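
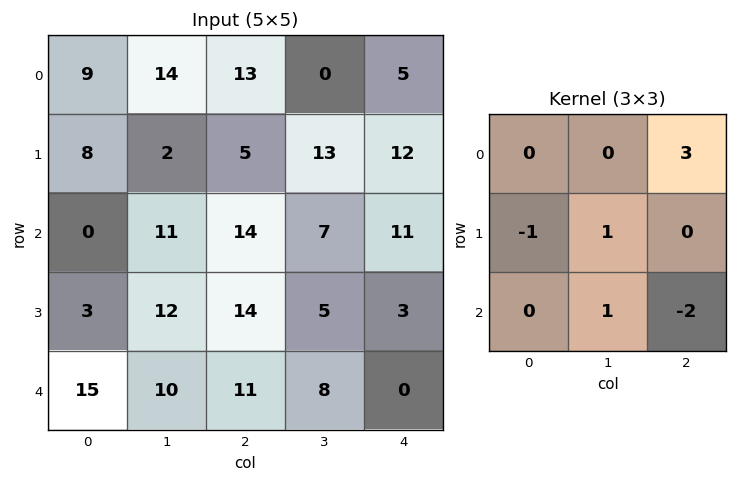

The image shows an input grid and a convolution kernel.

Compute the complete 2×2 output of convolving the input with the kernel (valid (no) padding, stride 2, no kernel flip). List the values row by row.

Output[0,0]: The receptive field on the input at this output position is [9 14 13 / 8 2 5 / 0 11 14]. Elementwise product with the kernel and sum: 13·3 + 8·-1 + 2·1 + 11·1 + 14·-2.

16 8
39 32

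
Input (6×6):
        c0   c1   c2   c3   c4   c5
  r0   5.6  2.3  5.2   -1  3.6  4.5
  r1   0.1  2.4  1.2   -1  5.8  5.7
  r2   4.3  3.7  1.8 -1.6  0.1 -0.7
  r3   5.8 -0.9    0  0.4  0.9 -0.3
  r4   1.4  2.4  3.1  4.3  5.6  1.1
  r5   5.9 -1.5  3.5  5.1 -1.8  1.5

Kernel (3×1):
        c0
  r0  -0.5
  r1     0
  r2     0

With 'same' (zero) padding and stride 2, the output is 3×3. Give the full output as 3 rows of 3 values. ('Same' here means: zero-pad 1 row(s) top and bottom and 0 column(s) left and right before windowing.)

Output[0,0]: The receptive field on the zero-padded input at this output position is [0 / 5.6 / 0.1]. Elementwise product with the kernel and sum: 0·-0.5.
Output[0,1]: The receptive field on the zero-padded input at this output position is [0 / 5.2 / 1.2]. Elementwise product with the kernel and sum: 0·-0.5.

0 0 0
-0.05 -0.6 -2.9
-2.9 0 -0.45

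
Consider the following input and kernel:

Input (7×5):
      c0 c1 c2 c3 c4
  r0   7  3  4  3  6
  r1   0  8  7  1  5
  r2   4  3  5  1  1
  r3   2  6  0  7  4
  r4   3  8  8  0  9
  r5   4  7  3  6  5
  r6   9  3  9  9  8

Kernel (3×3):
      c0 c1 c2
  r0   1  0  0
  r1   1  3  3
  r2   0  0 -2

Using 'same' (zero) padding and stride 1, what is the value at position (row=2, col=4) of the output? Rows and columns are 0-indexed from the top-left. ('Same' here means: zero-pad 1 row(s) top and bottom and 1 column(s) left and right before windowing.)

5

The receptive field on the zero-padded input at this output position is [1 5 0 / 1 1 0 / 7 4 0]. Elementwise product with the kernel and sum: 1·1 + 1·1 + 1·3 + 0·3 + 0·-2.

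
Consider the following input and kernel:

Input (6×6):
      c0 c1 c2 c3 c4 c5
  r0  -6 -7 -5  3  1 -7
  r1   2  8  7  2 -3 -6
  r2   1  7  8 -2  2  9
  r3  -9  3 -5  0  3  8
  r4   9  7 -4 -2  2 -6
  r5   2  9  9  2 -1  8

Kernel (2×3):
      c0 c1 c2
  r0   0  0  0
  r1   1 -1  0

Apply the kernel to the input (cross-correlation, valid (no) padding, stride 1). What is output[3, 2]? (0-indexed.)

The receptive field on the input at this output position is [-5 0 3 / -4 -2 2]. Elementwise product with the kernel and sum: -4·1 + -2·-1.

-2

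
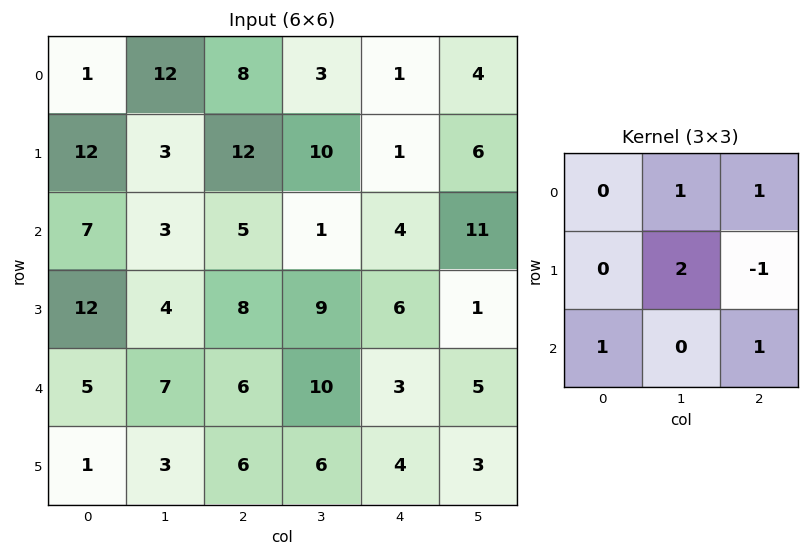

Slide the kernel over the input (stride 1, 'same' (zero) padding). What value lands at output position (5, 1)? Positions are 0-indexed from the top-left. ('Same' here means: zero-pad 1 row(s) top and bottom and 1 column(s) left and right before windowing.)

The receptive field on the zero-padded input at this output position is [5 7 6 / 1 3 6 / 0 0 0]. Elementwise product with the kernel and sum: 7·1 + 6·1 + 3·2 + 6·-1 + 0·1 + 0·1.

13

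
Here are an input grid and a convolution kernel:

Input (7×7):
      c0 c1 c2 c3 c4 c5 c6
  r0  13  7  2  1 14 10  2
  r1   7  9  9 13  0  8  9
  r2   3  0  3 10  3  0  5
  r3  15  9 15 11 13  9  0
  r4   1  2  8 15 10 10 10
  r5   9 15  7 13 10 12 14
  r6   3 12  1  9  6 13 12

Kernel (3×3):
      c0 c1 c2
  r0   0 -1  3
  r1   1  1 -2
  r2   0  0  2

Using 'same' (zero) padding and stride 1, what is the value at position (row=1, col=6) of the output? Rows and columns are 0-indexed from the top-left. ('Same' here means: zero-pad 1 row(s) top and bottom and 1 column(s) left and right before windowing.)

15

The receptive field on the zero-padded input at this output position is [10 2 0 / 8 9 0 / 0 5 0]. Elementwise product with the kernel and sum: 2·-1 + 0·3 + 8·1 + 9·1 + 0·-2 + 0·2.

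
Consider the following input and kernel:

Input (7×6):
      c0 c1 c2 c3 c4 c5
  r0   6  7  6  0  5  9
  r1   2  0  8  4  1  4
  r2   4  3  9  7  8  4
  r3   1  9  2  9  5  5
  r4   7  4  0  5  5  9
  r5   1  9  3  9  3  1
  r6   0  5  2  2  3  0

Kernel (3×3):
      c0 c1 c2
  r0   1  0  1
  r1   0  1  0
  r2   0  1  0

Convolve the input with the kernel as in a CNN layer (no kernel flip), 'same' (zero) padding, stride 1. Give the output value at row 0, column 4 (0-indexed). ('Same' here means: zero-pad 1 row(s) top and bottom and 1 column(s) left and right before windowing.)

The receptive field on the zero-padded input at this output position is [0 0 0 / 0 5 9 / 4 1 4]. Elementwise product with the kernel and sum: 0·1 + 0·1 + 5·1 + 1·1.

6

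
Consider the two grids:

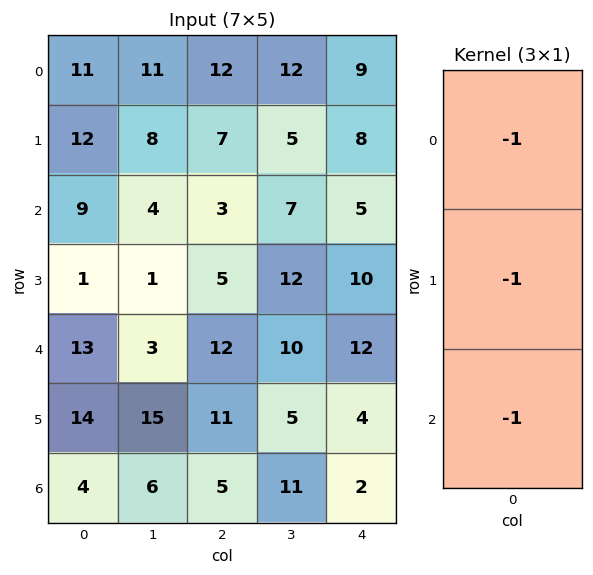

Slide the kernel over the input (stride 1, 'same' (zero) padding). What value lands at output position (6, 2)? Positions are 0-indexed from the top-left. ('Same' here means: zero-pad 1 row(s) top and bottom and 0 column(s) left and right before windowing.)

The receptive field on the zero-padded input at this output position is [11 / 5 / 0]. Elementwise product with the kernel and sum: 11·-1 + 5·-1 + 0·-1.

-16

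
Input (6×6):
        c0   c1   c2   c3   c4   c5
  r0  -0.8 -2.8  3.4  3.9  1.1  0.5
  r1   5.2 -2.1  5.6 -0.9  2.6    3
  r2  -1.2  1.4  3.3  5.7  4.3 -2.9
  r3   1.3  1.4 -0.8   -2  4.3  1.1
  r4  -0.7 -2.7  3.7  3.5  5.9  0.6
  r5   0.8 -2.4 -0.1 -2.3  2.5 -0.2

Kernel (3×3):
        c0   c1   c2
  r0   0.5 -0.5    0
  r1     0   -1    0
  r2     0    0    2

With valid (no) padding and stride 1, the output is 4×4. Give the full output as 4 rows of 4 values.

9.7 2.7 9.25 -7
0.65 -11.15 6.15 -3.85
4.7 6.85 12.6 -2.4
2.45 -7.2 2.1 -9.45

Output[0,0]: The receptive field on the input at this output position is [-0.8 -2.8 3.4 / 5.2 -2.1 5.6 / -1.2 1.4 3.3]. Elementwise product with the kernel and sum: -0.8·0.5 + -2.8·-0.5 + -2.1·-1 + 3.3·2.
Output[0,1]: The receptive field on the input at this output position is [-2.8 3.4 3.9 / -2.1 5.6 -0.9 / 1.4 3.3 5.7]. Elementwise product with the kernel and sum: -2.8·0.5 + 3.4·-0.5 + 5.6·-1 + 5.7·2.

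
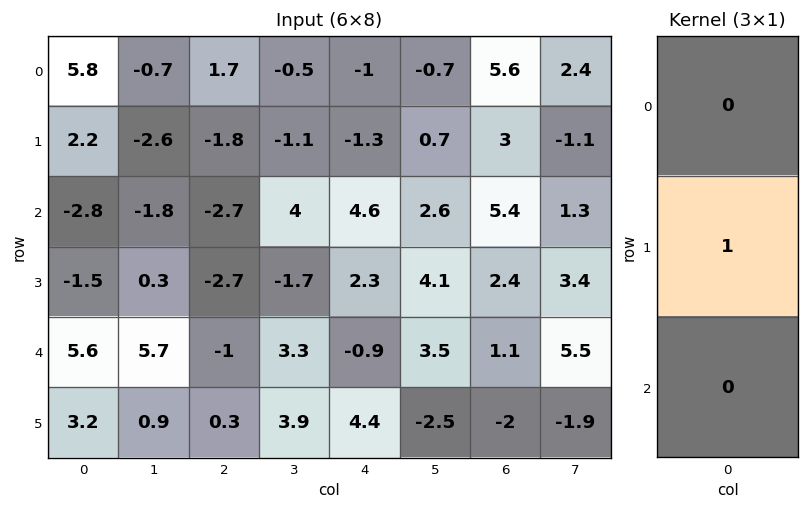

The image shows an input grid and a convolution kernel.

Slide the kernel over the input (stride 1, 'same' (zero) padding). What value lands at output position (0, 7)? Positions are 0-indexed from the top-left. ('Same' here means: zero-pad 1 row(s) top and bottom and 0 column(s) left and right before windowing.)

2.4

The receptive field on the zero-padded input at this output position is [0 / 2.4 / -1.1]. Elementwise product with the kernel and sum: 2.4·1.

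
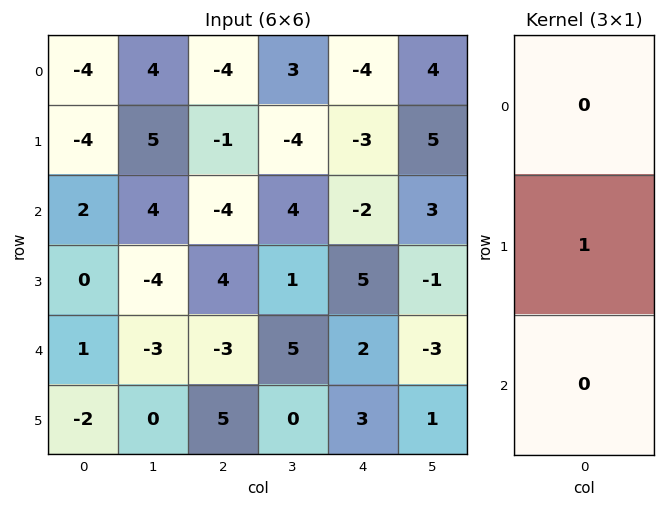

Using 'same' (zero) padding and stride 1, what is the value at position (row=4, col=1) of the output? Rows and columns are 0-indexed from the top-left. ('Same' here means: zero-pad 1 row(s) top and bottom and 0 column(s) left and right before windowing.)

The receptive field on the zero-padded input at this output position is [-4 / -3 / 0]. Elementwise product with the kernel and sum: -3·1.

-3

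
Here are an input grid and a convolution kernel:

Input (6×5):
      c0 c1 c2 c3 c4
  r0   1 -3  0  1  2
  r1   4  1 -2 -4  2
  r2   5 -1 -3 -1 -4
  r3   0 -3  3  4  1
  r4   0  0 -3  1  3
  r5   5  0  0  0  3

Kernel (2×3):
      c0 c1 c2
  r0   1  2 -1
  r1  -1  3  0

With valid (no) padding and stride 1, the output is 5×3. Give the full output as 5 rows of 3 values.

-6 -11 -10
0 -7 -12
-3 6 8
-9 -10 16
-2 -7 -4

Output[0,0]: The receptive field on the input at this output position is [1 -3 0 / 4 1 -2]. Elementwise product with the kernel and sum: 1·1 + -3·2 + 0·-1 + 4·-1 + 1·3.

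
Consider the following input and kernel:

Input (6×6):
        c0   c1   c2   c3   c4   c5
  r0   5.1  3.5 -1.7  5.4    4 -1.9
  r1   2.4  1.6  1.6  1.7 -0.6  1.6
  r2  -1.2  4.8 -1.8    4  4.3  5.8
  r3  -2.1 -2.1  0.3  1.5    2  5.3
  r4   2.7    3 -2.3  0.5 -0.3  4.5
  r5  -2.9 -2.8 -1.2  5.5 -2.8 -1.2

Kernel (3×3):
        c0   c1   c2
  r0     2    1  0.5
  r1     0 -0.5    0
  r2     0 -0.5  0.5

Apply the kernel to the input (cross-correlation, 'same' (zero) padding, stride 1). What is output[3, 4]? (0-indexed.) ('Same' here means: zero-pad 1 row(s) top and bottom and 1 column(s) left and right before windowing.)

The receptive field on the zero-padded input at this output position is [4 4.3 5.8 / 1.5 2 5.3 / 0.5 -0.3 4.5]. Elementwise product with the kernel and sum: 4·2 + 4.3·1 + 5.8·0.5 + 2·-0.5 + -0.3·-0.5 + 4.5·0.5.

16.6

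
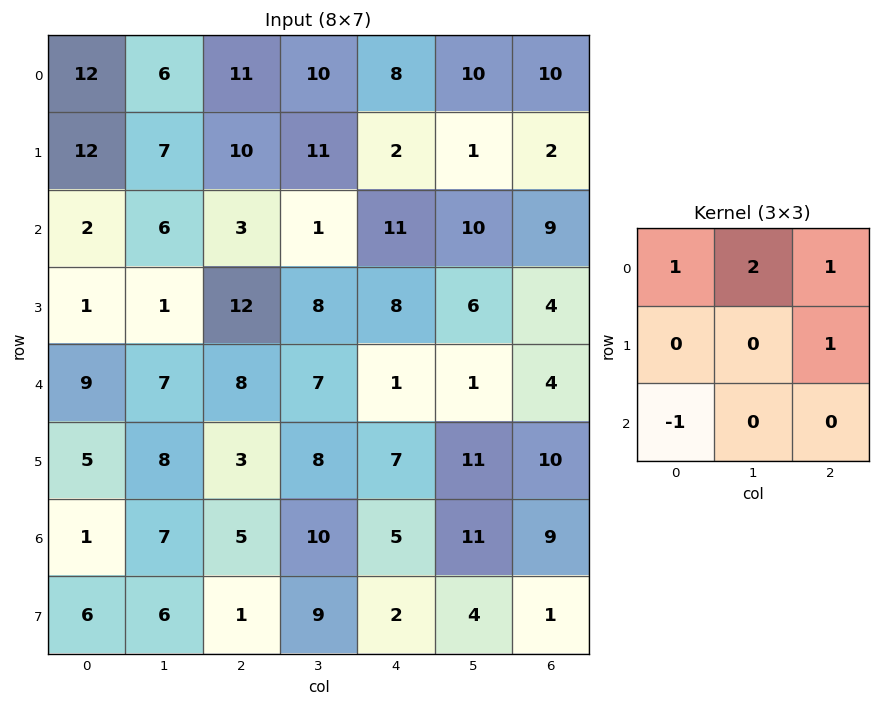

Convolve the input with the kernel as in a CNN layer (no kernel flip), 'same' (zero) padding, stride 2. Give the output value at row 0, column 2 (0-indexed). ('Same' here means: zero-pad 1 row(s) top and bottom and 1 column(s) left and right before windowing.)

-1

The receptive field on the zero-padded input at this output position is [0 0 0 / 10 8 10 / 11 2 1]. Elementwise product with the kernel and sum: 0·1 + 0·2 + 0·1 + 10·1 + 11·-1.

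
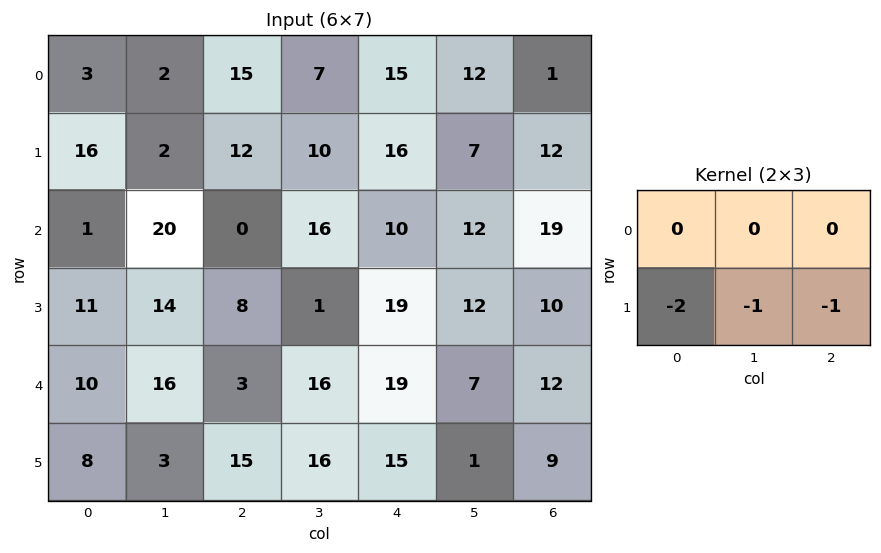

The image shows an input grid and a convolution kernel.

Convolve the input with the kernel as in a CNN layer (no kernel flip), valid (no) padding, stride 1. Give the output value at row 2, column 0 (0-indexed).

The receptive field on the input at this output position is [1 20 0 / 11 14 8]. Elementwise product with the kernel and sum: 11·-2 + 14·-1 + 8·-1.

-44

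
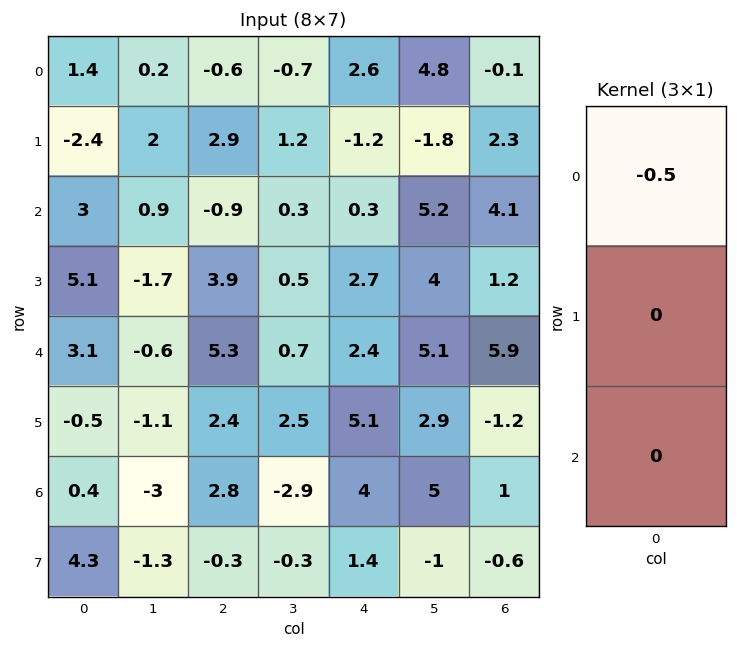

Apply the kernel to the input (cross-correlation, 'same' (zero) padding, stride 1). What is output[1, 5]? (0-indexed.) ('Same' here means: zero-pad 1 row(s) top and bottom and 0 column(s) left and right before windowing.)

-2.4

The receptive field on the zero-padded input at this output position is [4.8 / -1.8 / 5.2]. Elementwise product with the kernel and sum: 4.8·-0.5.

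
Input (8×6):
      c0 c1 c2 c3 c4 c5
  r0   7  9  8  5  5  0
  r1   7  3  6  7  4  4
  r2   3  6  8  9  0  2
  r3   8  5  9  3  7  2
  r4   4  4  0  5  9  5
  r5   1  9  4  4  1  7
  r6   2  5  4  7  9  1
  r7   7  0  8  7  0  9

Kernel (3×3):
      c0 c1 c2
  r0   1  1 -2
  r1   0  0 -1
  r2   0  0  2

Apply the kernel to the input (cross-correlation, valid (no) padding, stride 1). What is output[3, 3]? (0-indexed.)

The receptive field on the input at this output position is [3 7 2 / 5 9 5 / 4 1 7]. Elementwise product with the kernel and sum: 3·1 + 7·1 + 2·-2 + 5·-1 + 7·2.

15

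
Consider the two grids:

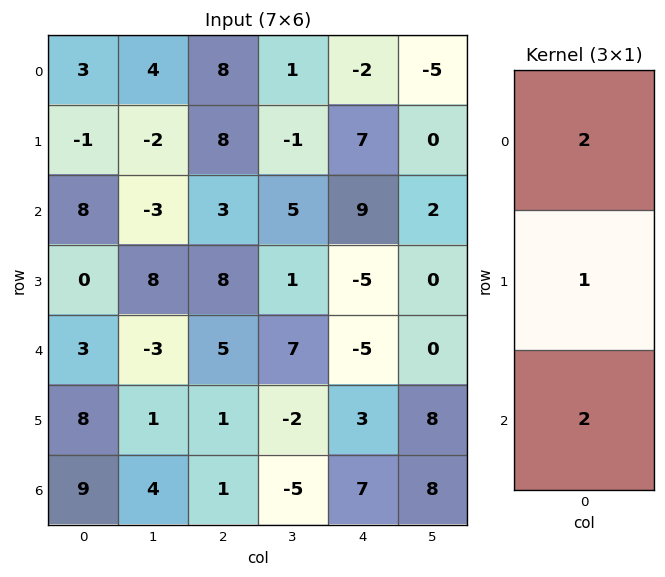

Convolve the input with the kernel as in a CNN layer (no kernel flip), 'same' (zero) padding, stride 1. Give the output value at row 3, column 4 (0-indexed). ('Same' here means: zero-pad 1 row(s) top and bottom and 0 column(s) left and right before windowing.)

3

The receptive field on the zero-padded input at this output position is [9 / -5 / -5]. Elementwise product with the kernel and sum: 9·2 + -5·1 + -5·2.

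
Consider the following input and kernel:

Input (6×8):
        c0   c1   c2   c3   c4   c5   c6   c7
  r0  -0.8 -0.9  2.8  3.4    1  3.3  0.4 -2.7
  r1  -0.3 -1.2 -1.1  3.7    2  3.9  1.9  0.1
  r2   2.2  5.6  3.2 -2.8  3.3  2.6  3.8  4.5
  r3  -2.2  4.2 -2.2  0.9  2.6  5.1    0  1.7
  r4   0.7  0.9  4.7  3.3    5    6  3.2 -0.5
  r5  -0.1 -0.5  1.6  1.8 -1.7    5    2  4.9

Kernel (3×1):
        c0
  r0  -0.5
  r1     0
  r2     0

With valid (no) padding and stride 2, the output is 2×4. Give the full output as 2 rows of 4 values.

0.4 -1.4 -0.5 -0.2
-1.1 -1.6 -1.65 -1.9

Output[0,0]: The receptive field on the input at this output position is [-0.8 / -0.3 / 2.2]. Elementwise product with the kernel and sum: -0.8·-0.5.
Output[0,1]: The receptive field on the input at this output position is [2.8 / -1.1 / 3.2]. Elementwise product with the kernel and sum: 2.8·-0.5.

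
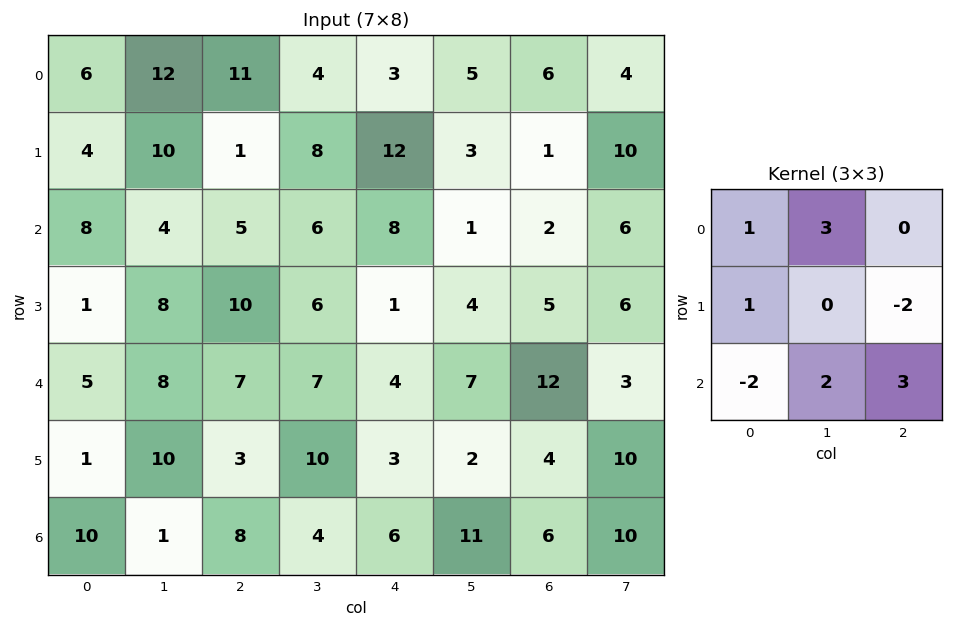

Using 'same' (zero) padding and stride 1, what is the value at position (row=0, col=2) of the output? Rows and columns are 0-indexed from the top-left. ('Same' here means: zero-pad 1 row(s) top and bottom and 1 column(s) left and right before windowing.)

10

The receptive field on the zero-padded input at this output position is [0 0 0 / 12 11 4 / 10 1 8]. Elementwise product with the kernel and sum: 0·1 + 0·3 + 12·1 + 4·-2 + 10·-2 + 1·2 + 8·3.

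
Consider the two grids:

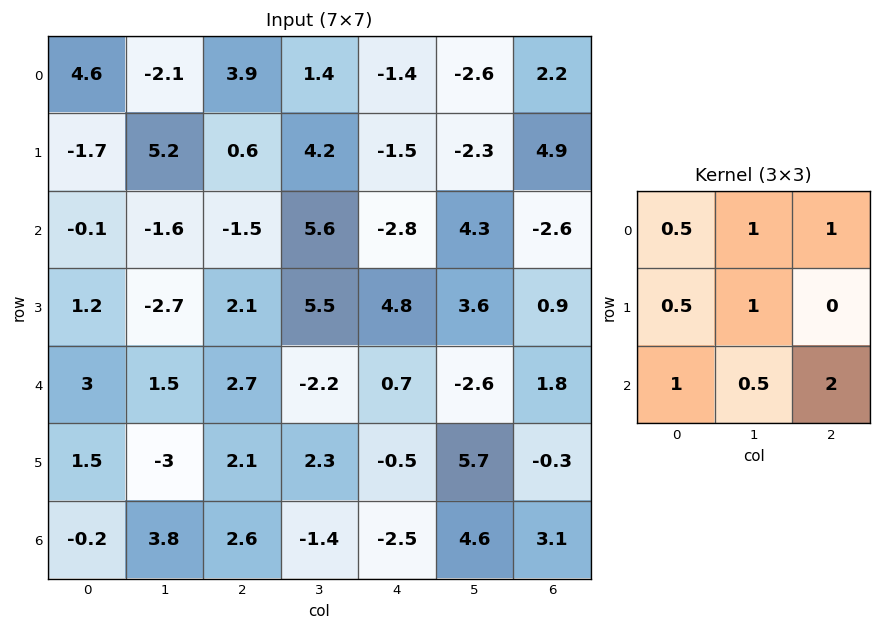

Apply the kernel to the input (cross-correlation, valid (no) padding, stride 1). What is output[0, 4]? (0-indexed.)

The receptive field on the input at this output position is [-1.4 -2.6 2.2 / -1.5 -2.3 4.9 / -2.8 4.3 -2.6]. Elementwise product with the kernel and sum: -1.4·0.5 + -2.6·1 + 2.2·1 + -1.5·0.5 + -2.3·1 + -2.8·1 + 4.3·0.5 + -2.6·2.

-10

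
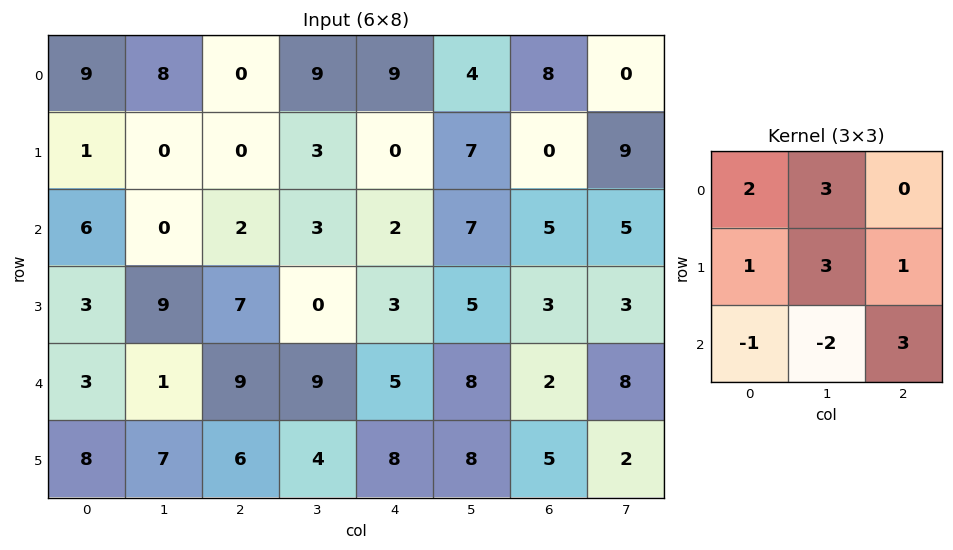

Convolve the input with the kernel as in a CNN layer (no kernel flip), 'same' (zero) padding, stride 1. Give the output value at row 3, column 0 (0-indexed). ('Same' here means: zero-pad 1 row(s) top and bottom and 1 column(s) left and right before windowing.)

The receptive field on the zero-padded input at this output position is [0 6 0 / 0 3 9 / 0 3 1]. Elementwise product with the kernel and sum: 0·2 + 6·3 + 0·1 + 3·3 + 9·1 + 0·-1 + 3·-2 + 1·3.

33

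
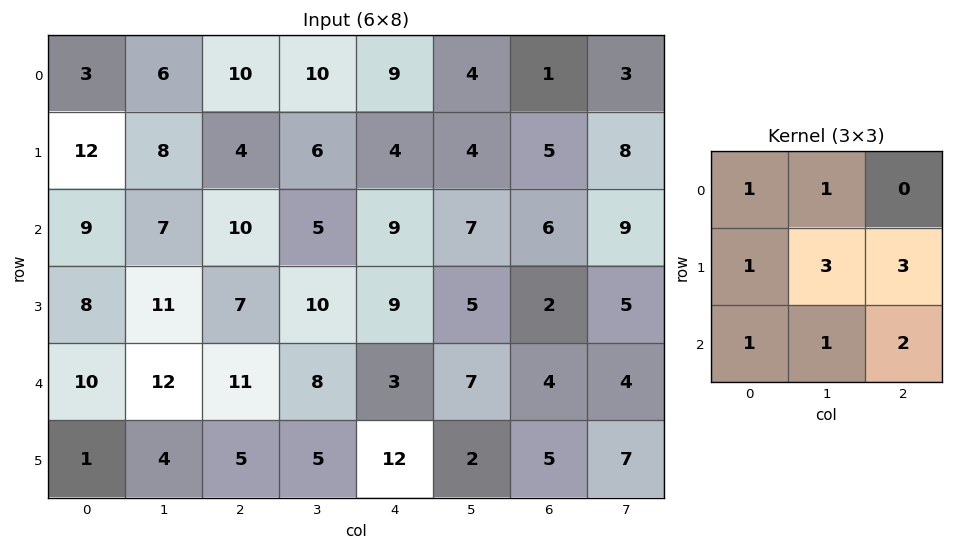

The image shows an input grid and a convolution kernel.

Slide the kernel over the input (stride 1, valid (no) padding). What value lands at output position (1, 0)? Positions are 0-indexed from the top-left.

113

The receptive field on the input at this output position is [12 8 4 / 9 7 10 / 8 11 7]. Elementwise product with the kernel and sum: 12·1 + 8·1 + 9·1 + 7·3 + 10·3 + 8·1 + 11·1 + 7·2.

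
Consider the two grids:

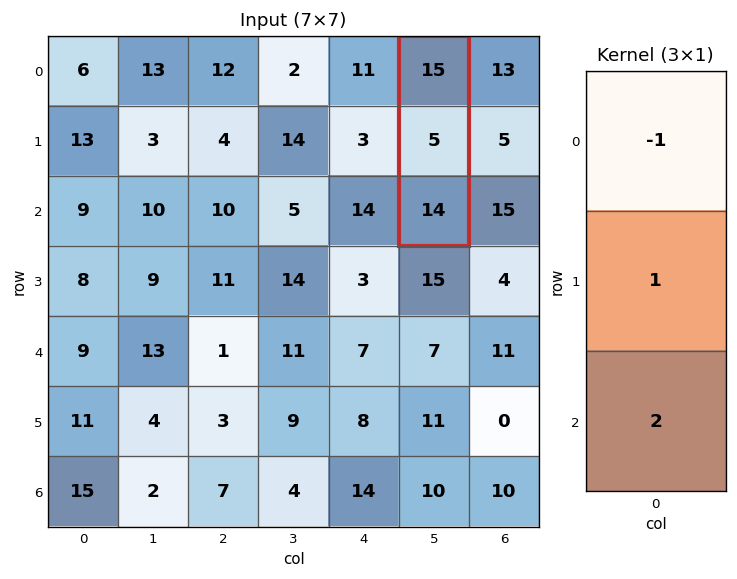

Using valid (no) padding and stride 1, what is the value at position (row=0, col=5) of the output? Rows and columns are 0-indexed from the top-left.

The receptive field on the input at this output position is [15 / 5 / 14]. Elementwise product with the kernel and sum: 15·-1 + 5·1 + 14·2.

18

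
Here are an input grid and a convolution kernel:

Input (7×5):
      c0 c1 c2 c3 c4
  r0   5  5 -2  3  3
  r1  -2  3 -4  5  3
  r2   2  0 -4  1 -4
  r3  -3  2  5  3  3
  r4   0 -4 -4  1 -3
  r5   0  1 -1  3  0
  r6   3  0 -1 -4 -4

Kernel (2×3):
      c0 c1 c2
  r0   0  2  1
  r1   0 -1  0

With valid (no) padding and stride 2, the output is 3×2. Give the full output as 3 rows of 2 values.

5 4
-6 -5
-13 -4

Output[0,0]: The receptive field on the input at this output position is [5 5 -2 / -2 3 -4]. Elementwise product with the kernel and sum: 5·2 + -2·1 + 3·-1.
Output[0,1]: The receptive field on the input at this output position is [-2 3 3 / -4 5 3]. Elementwise product with the kernel and sum: 3·2 + 3·1 + 5·-1.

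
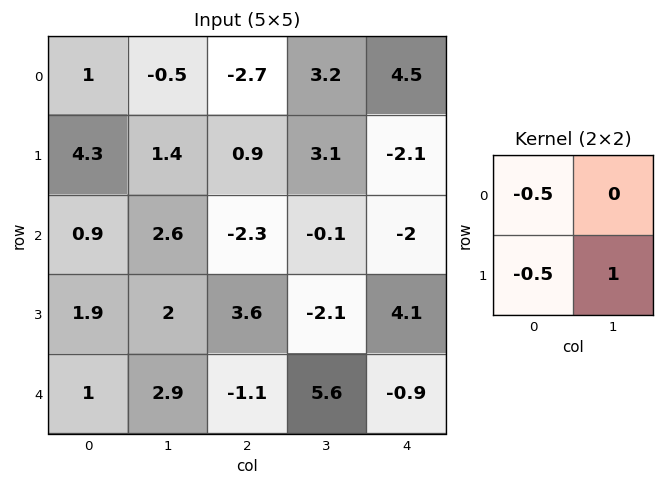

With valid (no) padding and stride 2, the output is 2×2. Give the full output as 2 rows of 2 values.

Output[0,0]: The receptive field on the input at this output position is [1 -0.5 / 4.3 1.4]. Elementwise product with the kernel and sum: 1·-0.5 + 4.3·-0.5 + 1.4·1.

-1.25 4
0.6 -2.75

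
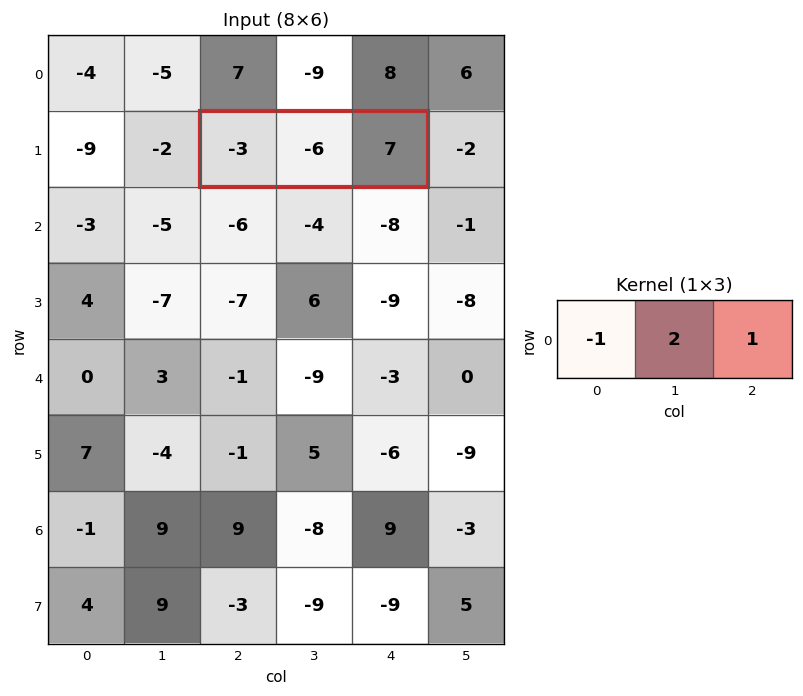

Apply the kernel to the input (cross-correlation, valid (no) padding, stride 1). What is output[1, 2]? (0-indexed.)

The receptive field on the input at this output position is [-3 -6 7]. Elementwise product with the kernel and sum: -3·-1 + -6·2 + 7·1.

-2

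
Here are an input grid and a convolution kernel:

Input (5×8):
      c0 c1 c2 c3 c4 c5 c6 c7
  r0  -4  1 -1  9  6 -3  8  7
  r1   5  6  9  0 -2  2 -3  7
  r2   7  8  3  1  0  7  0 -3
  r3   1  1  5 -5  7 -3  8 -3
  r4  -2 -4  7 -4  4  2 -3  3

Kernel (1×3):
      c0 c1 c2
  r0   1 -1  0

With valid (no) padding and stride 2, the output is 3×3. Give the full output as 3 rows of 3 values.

-5 -10 9
-1 2 -7
2 11 2

Output[0,0]: The receptive field on the input at this output position is [-4 1 -1]. Elementwise product with the kernel and sum: -4·1 + 1·-1.
Output[0,1]: The receptive field on the input at this output position is [-1 9 6]. Elementwise product with the kernel and sum: -1·1 + 9·-1.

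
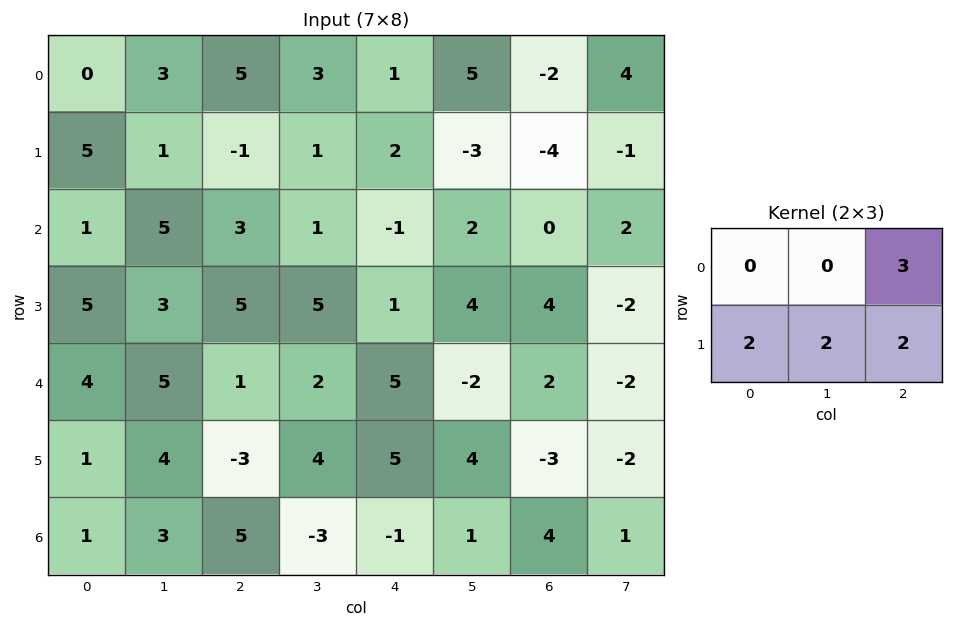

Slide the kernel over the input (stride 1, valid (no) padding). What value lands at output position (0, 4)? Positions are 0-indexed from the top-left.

The receptive field on the input at this output position is [1 5 -2 / 2 -3 -4]. Elementwise product with the kernel and sum: -2·3 + 2·2 + -3·2 + -4·2.

-16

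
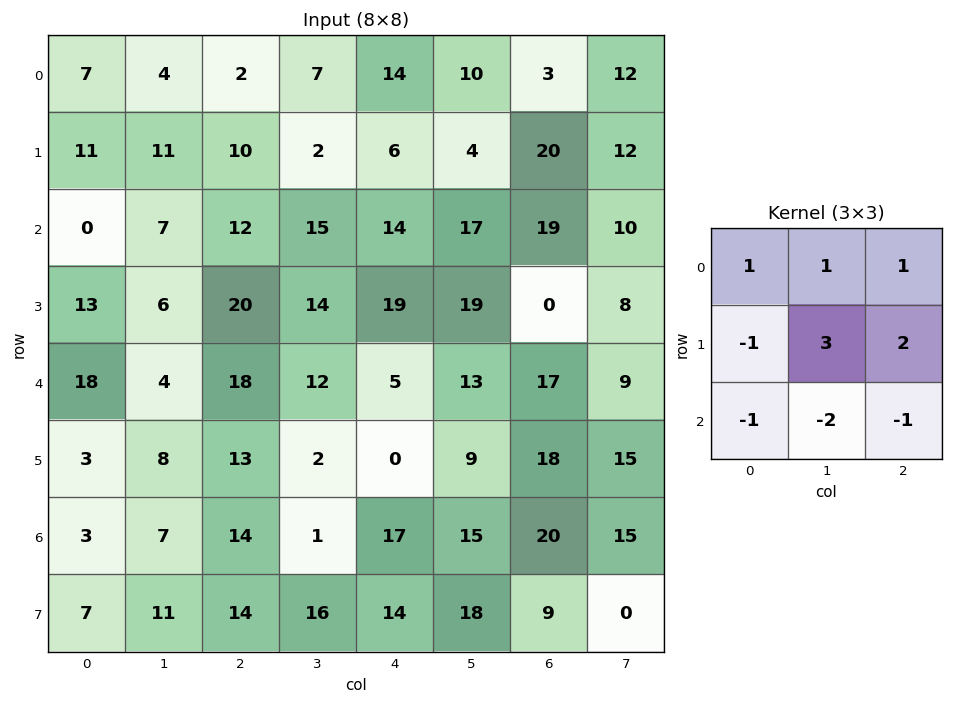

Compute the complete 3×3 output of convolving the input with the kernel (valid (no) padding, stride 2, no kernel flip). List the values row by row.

29 -25 6
20 54 40
56 -5 31

Output[0,0]: The receptive field on the input at this output position is [7 4 2 / 11 11 10 / 0 7 12]. Elementwise product with the kernel and sum: 7·1 + 4·1 + 2·1 + 11·-1 + 11·3 + 10·2 + 0·-1 + 7·-2 + 12·-1.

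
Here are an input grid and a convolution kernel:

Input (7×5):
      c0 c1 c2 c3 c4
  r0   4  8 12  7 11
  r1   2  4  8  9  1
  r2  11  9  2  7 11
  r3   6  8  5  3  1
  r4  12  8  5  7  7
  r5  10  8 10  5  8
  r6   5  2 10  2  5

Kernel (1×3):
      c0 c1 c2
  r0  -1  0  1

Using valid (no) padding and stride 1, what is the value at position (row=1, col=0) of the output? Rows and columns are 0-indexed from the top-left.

6

The receptive field on the input at this output position is [2 4 8]. Elementwise product with the kernel and sum: 2·-1 + 8·1.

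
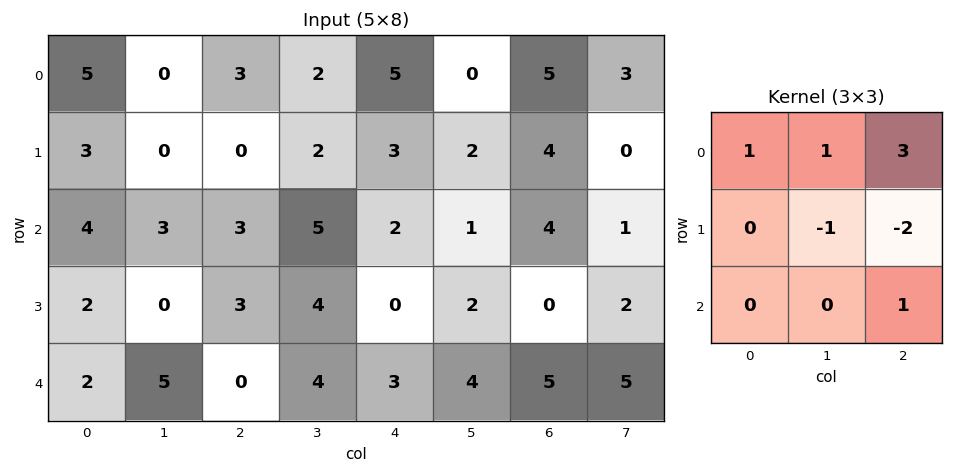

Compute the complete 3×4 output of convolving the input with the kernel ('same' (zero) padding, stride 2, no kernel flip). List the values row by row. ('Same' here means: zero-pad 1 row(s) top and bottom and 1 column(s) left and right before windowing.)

-5 -5 -3 -11
-7 -3 9 2
-10 7 -1 -7

Output[0,0]: The receptive field on the zero-padded input at this output position is [0 0 0 / 0 5 0 / 0 3 0]. Elementwise product with the kernel and sum: 0·1 + 0·1 + 0·3 + 5·-1 + 0·-2 + 0·1.
Output[0,1]: The receptive field on the zero-padded input at this output position is [0 0 0 / 0 3 2 / 0 0 2]. Elementwise product with the kernel and sum: 0·1 + 0·1 + 0·3 + 3·-1 + 2·-2 + 2·1.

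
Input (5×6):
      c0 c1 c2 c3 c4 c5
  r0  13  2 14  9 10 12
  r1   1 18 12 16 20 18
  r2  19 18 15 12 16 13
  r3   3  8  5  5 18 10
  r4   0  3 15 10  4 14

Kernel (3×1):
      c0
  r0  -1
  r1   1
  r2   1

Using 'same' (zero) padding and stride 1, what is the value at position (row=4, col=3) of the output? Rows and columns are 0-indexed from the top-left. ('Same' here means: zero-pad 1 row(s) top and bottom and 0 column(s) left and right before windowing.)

5

The receptive field on the zero-padded input at this output position is [5 / 10 / 0]. Elementwise product with the kernel and sum: 5·-1 + 10·1 + 0·1.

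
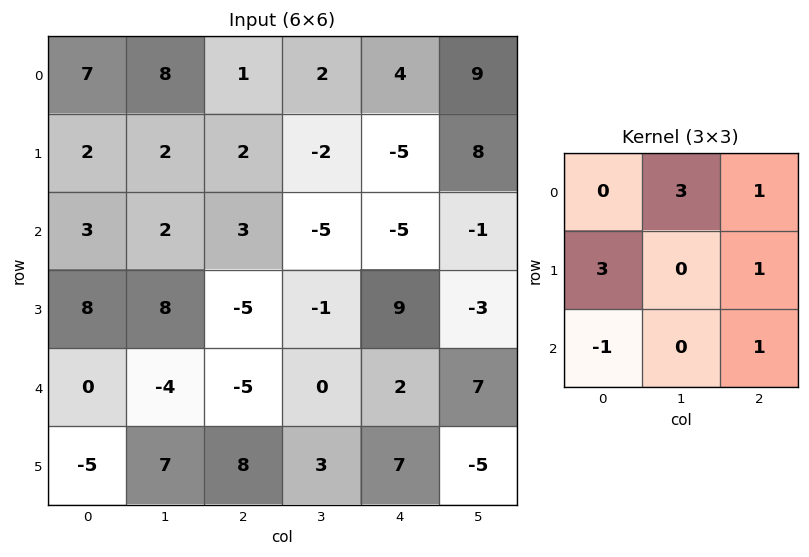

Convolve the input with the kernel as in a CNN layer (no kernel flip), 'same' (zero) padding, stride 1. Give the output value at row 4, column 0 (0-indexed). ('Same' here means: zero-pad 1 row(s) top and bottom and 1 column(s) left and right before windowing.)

35

The receptive field on the zero-padded input at this output position is [0 8 8 / 0 0 -4 / 0 -5 7]. Elementwise product with the kernel and sum: 8·3 + 8·1 + 0·3 + -4·1 + 0·-1 + 7·1.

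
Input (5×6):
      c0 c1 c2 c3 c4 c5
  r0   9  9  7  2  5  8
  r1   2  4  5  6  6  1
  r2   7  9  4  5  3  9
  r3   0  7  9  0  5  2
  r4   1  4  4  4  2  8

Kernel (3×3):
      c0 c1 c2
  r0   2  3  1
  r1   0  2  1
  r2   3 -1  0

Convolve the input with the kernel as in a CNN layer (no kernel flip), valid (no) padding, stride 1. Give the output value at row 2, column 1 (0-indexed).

61

The receptive field on the input at this output position is [9 4 5 / 7 9 0 / 4 4 4]. Elementwise product with the kernel and sum: 9·2 + 4·3 + 5·1 + 9·2 + 0·1 + 4·3 + 4·-1.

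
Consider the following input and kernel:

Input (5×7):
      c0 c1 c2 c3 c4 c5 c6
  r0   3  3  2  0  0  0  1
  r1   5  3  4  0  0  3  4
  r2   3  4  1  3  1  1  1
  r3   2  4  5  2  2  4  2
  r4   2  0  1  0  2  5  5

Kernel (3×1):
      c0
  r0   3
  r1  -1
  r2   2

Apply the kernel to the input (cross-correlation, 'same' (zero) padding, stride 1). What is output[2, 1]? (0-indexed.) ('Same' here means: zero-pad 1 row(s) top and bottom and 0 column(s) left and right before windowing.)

13

The receptive field on the zero-padded input at this output position is [3 / 4 / 4]. Elementwise product with the kernel and sum: 3·3 + 4·-1 + 4·2.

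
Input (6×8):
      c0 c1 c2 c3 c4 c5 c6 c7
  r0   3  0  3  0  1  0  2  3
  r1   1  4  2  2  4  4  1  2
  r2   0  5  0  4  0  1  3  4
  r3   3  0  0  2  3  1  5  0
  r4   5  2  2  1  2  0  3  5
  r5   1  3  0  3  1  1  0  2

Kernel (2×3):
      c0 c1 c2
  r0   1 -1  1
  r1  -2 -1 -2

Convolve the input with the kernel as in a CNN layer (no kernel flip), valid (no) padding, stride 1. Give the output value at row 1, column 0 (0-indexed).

The receptive field on the input at this output position is [1 4 2 / 0 5 0]. Elementwise product with the kernel and sum: 1·1 + 4·-1 + 2·1 + 0·-2 + 5·-1 + 0·-2.

-6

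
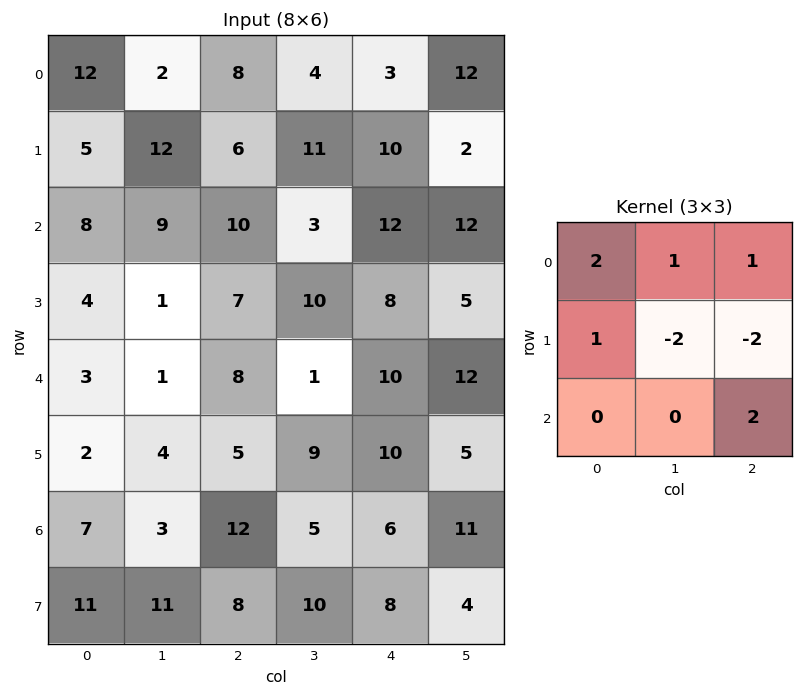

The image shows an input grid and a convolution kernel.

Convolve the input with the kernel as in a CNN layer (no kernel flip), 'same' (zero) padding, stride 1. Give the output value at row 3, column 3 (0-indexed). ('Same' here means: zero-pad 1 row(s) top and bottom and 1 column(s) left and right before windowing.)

The receptive field on the zero-padded input at this output position is [10 3 12 / 7 10 8 / 8 1 10]. Elementwise product with the kernel and sum: 10·2 + 3·1 + 12·1 + 7·1 + 10·-2 + 8·-2 + 10·2.

26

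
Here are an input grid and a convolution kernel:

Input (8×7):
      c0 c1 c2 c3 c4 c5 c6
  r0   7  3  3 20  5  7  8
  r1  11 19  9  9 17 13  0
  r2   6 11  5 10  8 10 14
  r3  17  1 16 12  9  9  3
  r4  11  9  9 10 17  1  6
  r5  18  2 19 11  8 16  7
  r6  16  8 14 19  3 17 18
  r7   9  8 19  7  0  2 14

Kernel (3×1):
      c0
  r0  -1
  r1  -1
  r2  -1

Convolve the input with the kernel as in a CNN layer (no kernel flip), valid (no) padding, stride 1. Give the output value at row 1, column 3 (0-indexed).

-31

The receptive field on the input at this output position is [9 / 10 / 12]. Elementwise product with the kernel and sum: 9·-1 + 10·-1 + 12·-1.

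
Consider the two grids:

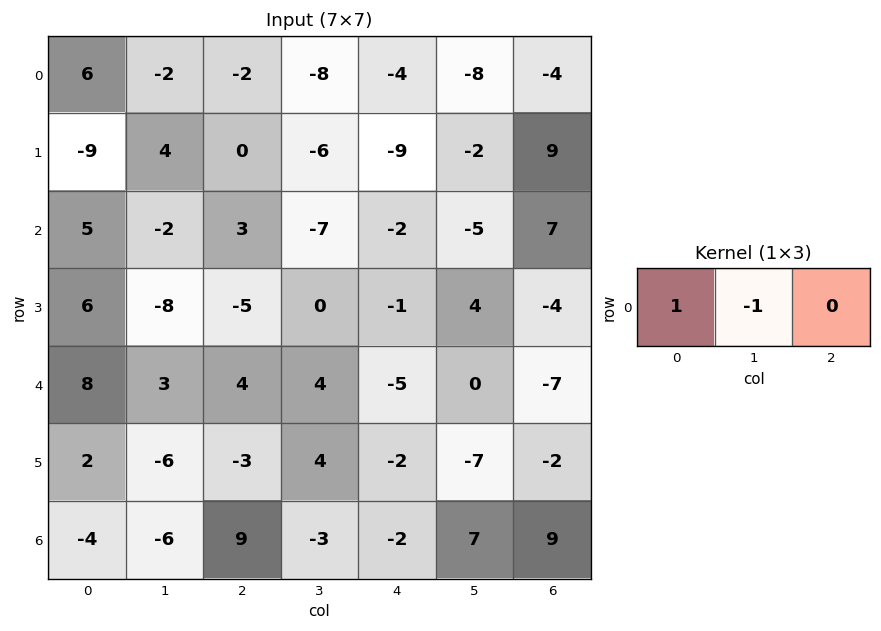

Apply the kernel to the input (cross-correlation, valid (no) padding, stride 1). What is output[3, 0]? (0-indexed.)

The receptive field on the input at this output position is [6 -8 -5]. Elementwise product with the kernel and sum: 6·1 + -8·-1.

14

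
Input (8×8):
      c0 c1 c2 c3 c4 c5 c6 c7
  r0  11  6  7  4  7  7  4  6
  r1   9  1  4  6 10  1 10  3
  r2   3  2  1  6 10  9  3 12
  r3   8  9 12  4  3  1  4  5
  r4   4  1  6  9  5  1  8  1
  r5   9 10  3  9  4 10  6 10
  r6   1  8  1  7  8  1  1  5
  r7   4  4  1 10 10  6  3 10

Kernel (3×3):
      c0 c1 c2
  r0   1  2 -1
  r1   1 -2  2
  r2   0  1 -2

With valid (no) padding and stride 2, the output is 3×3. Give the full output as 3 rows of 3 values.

Output[0,0]: The receptive field on the input at this output position is [11 6 7 / 9 1 4 / 3 2 1]. Elementwise product with the kernel and sum: 11·1 + 6·2 + 7·-1 + 9·1 + 1·-2 + 4·2 + 2·1 + 1·-2.
Output[0,1]: The receptive field on the input at this output position is [7 4 7 / 4 6 10 / 1 6 10]. Elementwise product with the kernel and sum: 7·1 + 4·2 + 7·-1 + 4·1 + 6·-2 + 10·2 + 6·1 + 10·-2.

31 6 48
9 12 19
1 3 -6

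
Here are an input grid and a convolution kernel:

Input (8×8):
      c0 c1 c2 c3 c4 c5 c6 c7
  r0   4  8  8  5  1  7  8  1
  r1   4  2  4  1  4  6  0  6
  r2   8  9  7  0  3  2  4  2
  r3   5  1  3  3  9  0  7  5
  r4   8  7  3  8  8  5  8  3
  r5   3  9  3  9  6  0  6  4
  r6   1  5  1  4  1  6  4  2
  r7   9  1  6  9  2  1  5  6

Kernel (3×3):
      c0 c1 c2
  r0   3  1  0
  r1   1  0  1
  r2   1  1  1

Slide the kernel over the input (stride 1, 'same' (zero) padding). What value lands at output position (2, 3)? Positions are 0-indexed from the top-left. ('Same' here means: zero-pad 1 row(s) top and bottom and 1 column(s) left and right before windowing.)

38

The receptive field on the zero-padded input at this output position is [4 1 4 / 7 0 3 / 3 3 9]. Elementwise product with the kernel and sum: 4·3 + 1·1 + 7·1 + 3·1 + 3·1 + 3·1 + 9·1.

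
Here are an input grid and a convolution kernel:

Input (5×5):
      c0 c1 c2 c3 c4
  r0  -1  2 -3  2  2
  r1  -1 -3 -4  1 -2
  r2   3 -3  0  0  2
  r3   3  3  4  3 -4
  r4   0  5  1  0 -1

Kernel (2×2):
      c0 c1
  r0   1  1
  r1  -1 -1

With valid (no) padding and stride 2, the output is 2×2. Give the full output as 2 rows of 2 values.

5 2
-6 -7

Output[0,0]: The receptive field on the input at this output position is [-1 2 / -1 -3]. Elementwise product with the kernel and sum: -1·1 + 2·1 + -1·-1 + -3·-1.
Output[0,1]: The receptive field on the input at this output position is [-3 2 / -4 1]. Elementwise product with the kernel and sum: -3·1 + 2·1 + -4·-1 + 1·-1.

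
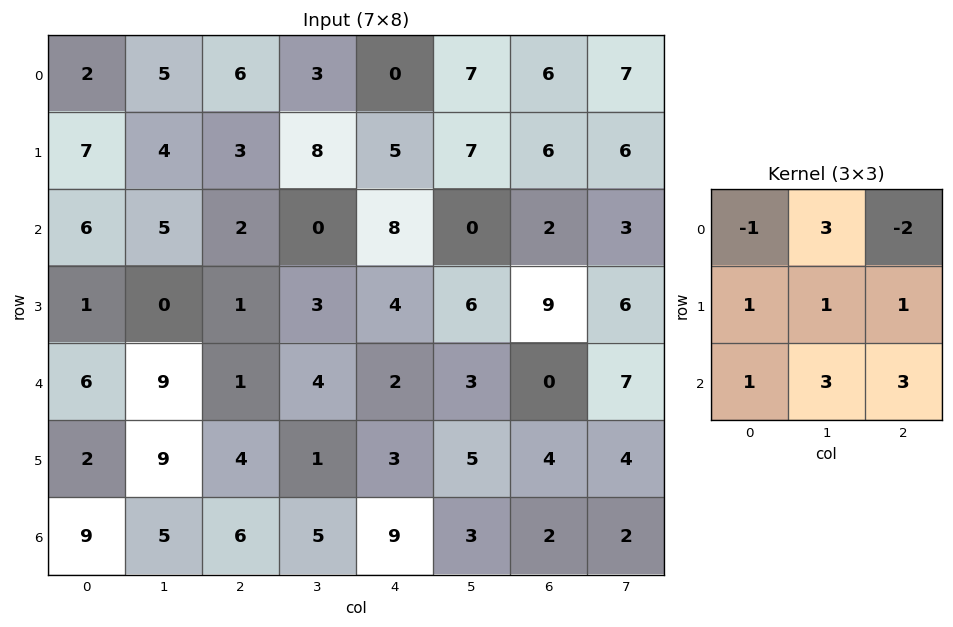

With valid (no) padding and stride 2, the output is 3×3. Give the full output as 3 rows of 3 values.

Output[0,0]: The receptive field on the input at this output position is [2 5 6 / 7 4 3 / 6 5 2]. Elementwise product with the kernel and sum: 2·-1 + 5·3 + 6·-2 + 7·1 + 4·1 + 3·1 + 6·1 + 5·3 + 2·3.
Output[0,1]: The receptive field on the input at this output position is [6 3 0 / 3 8 5 / 2 0 8]. Elementwise product with the kernel and sum: 6·-1 + 3·3 + 0·-2 + 3·1 + 8·1 + 5·1 + 2·1 + 0·3 + 8·3.

42 45 41
43 9 18
76 63 43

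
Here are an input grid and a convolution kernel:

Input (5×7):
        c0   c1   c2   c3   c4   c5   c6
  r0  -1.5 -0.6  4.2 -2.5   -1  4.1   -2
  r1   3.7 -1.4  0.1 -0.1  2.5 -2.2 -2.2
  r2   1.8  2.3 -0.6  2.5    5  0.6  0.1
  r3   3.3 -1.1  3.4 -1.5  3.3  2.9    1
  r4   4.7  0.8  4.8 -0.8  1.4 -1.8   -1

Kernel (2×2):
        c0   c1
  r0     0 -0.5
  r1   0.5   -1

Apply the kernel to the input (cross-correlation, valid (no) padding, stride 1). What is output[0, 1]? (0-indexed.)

The receptive field on the input at this output position is [-0.6 4.2 / -1.4 0.1]. Elementwise product with the kernel and sum: 4.2·-0.5 + -1.4·0.5 + 0.1·-1.

-2.9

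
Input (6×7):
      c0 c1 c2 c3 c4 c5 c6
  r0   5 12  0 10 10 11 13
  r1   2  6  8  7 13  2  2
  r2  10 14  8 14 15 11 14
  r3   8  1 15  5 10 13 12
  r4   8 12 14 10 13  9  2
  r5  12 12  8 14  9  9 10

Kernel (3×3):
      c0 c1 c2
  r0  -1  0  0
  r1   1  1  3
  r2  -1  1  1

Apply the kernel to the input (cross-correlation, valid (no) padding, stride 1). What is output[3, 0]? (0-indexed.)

62

The receptive field on the input at this output position is [8 1 15 / 8 12 14 / 12 12 8]. Elementwise product with the kernel and sum: 8·-1 + 8·1 + 12·1 + 14·3 + 12·-1 + 12·1 + 8·1.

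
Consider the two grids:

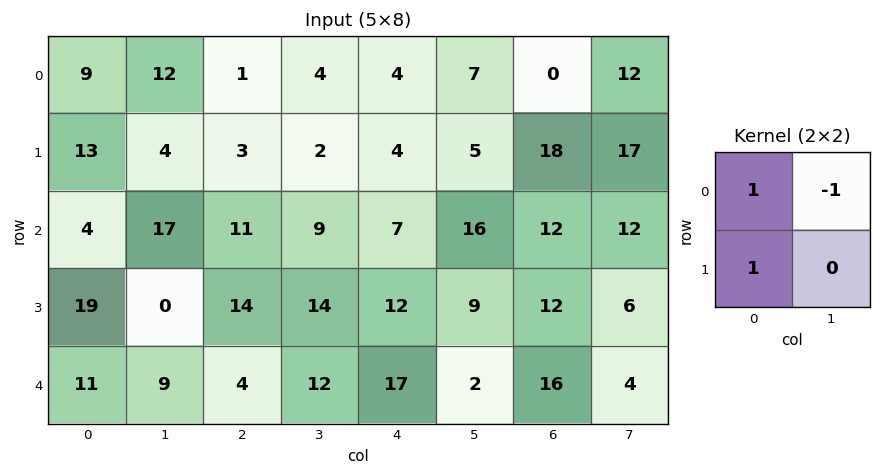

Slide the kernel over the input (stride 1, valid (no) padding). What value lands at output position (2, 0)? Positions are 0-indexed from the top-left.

6

The receptive field on the input at this output position is [4 17 / 19 0]. Elementwise product with the kernel and sum: 4·1 + 17·-1 + 19·1.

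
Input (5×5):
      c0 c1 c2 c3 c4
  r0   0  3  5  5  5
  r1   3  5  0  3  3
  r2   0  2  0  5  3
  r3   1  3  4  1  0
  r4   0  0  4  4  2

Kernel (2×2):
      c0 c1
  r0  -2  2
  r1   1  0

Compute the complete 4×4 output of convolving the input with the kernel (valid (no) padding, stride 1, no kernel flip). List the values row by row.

Output[0,0]: The receptive field on the input at this output position is [0 3 / 3 5]. Elementwise product with the kernel and sum: 0·-2 + 3·2 + 3·1.
Output[0,1]: The receptive field on the input at this output position is [3 5 / 5 0]. Elementwise product with the kernel and sum: 3·-2 + 5·2 + 5·1.

9 9 0 3
4 -8 6 5
5 -1 14 -3
4 2 -2 2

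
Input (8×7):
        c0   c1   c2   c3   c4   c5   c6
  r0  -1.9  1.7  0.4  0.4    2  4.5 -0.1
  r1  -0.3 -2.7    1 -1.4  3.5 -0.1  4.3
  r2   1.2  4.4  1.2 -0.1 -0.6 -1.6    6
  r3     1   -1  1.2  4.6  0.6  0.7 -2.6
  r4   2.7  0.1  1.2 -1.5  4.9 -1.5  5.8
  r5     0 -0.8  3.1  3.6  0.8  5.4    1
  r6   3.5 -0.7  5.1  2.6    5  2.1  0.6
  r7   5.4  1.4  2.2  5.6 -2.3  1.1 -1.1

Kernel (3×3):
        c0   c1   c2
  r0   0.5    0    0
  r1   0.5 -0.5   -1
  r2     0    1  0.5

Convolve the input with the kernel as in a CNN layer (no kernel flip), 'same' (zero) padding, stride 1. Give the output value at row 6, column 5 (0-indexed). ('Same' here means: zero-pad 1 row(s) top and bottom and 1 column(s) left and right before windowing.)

1.8

The receptive field on the zero-padded input at this output position is [0.8 5.4 1 / 5 2.1 0.6 / -2.3 1.1 -1.1]. Elementwise product with the kernel and sum: 0.8·0.5 + 5·0.5 + 2.1·-0.5 + 0.6·-1 + 1.1·1 + -1.1·0.5.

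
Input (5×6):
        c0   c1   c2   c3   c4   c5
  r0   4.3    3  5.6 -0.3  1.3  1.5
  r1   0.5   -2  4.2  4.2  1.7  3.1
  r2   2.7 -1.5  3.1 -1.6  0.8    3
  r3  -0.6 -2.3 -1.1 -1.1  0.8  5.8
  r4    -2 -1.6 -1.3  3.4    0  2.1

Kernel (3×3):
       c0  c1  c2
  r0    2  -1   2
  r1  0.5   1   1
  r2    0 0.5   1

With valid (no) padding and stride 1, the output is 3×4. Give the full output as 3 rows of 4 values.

Output[0,0]: The receptive field on the input at this output position is [4.3 3 5.6 / 0.5 -2 4.2 / 2.7 -1.5 3.1]. Elementwise product with the kernel and sum: 4.3·2 + 3·-1 + 5.6·2 + 0.5·0.5 + -2·1 + 4.2·1 + -1.5·0.5 + 3.1·1.
Output[0,1]: The receptive field on the input at this output position is [3 5.6 -0.3 / -2 4.2 4.2 / -1.5 3.1 -1.6]. Elementwise product with the kernel and sum: 3·2 + 5.6·-1 + -0.3·2 + -2·0.5 + 4.2·1 + 4.2·1 + 3.1·0.5 + -1.6·1.

21.6 7.15 22.1 11.4
12.1 -0.7 8.6 22.1
7.3 -9.9 10.25 10.15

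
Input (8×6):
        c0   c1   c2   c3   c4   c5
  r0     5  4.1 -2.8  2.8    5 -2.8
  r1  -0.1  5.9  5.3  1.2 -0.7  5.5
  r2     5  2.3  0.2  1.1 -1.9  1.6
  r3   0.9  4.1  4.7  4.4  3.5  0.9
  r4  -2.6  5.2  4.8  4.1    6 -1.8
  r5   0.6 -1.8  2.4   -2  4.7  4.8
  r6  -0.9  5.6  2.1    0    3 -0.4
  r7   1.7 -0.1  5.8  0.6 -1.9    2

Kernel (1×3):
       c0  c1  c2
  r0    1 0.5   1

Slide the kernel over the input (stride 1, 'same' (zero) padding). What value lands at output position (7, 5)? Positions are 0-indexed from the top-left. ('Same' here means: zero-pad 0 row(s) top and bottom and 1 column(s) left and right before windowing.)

The receptive field on the zero-padded input at this output position is [-1.9 2 0]. Elementwise product with the kernel and sum: -1.9·1 + 2·0.5 + 0·1.

-0.9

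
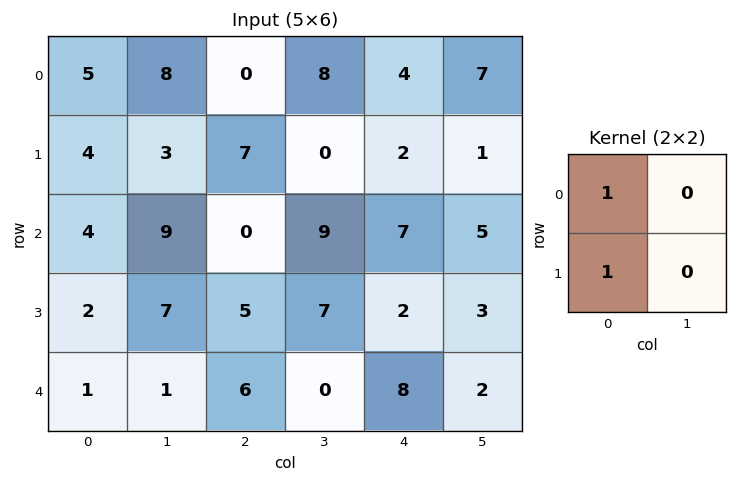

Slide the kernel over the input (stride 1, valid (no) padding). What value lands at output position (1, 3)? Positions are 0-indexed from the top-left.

The receptive field on the input at this output position is [0 2 / 9 7]. Elementwise product with the kernel and sum: 0·1 + 9·1.

9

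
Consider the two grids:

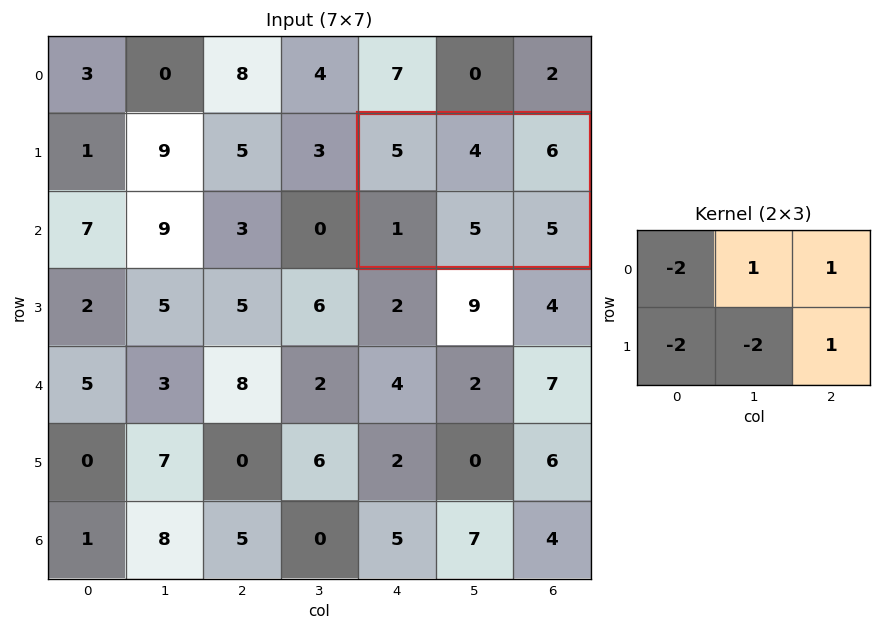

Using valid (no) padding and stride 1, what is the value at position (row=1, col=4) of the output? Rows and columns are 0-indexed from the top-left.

The receptive field on the input at this output position is [5 4 6 / 1 5 5]. Elementwise product with the kernel and sum: 5·-2 + 4·1 + 6·1 + 1·-2 + 5·-2 + 5·1.

-7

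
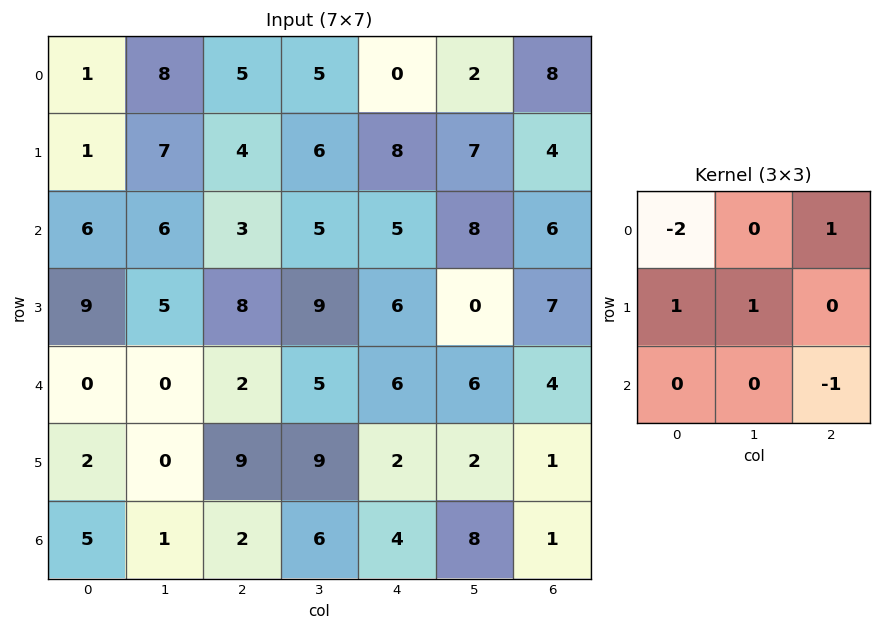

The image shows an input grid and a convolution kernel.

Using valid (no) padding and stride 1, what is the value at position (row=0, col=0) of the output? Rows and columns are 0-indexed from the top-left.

8

The receptive field on the input at this output position is [1 8 5 / 1 7 4 / 6 6 3]. Elementwise product with the kernel and sum: 1·-2 + 5·1 + 1·1 + 7·1 + 3·-1.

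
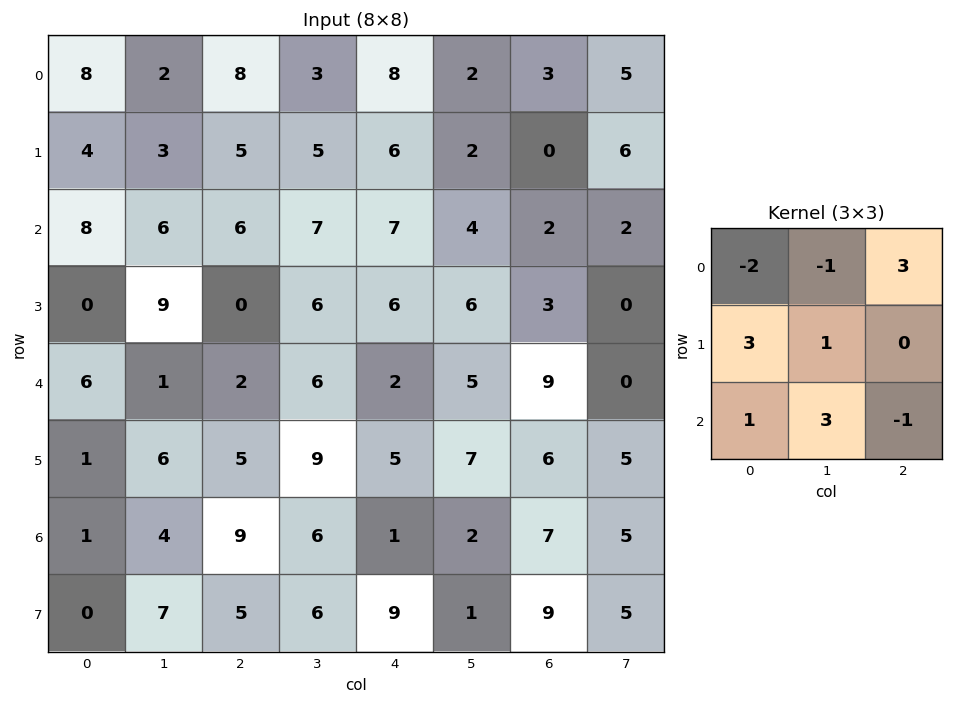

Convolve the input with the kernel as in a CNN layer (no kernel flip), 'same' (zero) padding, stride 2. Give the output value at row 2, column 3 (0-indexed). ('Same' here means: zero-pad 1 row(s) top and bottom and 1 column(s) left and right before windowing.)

The receptive field on the zero-padded input at this output position is [6 3 0 / 5 9 0 / 7 6 5]. Elementwise product with the kernel and sum: 6·-2 + 3·-1 + 0·3 + 5·3 + 9·1 + 7·1 + 6·3 + 5·-1.

29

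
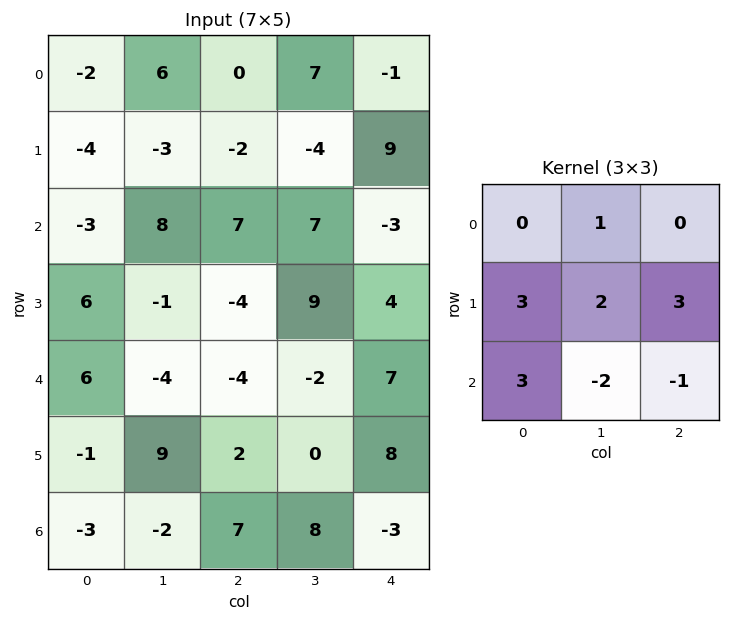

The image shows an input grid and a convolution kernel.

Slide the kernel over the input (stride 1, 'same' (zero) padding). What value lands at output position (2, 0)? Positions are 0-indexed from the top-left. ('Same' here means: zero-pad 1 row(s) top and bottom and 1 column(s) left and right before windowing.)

The receptive field on the zero-padded input at this output position is [0 -4 -3 / 0 -3 8 / 0 6 -1]. Elementwise product with the kernel and sum: -4·1 + 0·3 + -3·2 + 8·3 + 0·3 + 6·-2 + -1·-1.

3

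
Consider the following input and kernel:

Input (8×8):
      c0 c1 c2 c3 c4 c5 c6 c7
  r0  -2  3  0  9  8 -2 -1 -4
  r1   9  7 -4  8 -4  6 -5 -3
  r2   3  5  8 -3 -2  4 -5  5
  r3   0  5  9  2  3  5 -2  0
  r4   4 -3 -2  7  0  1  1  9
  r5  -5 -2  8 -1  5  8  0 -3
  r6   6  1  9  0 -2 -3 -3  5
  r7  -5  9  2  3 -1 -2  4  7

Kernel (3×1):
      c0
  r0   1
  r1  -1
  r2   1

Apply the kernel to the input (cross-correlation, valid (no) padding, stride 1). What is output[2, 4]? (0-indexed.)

The receptive field on the input at this output position is [-2 / 3 / 0]. Elementwise product with the kernel and sum: -2·1 + 3·-1 + 0·1.

-5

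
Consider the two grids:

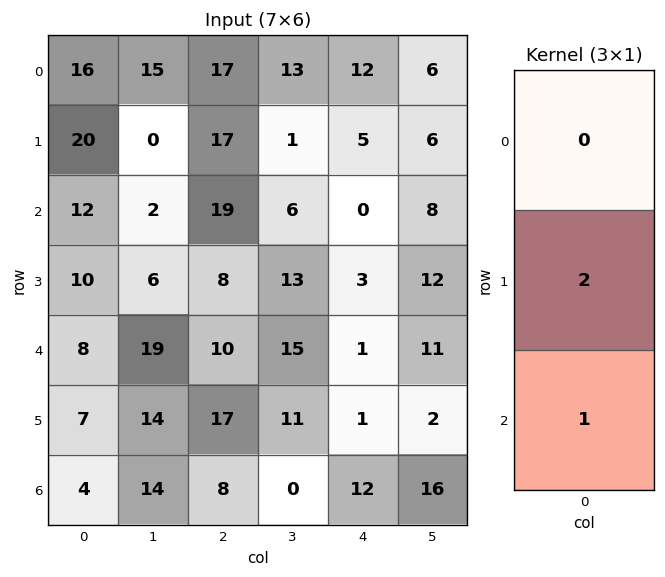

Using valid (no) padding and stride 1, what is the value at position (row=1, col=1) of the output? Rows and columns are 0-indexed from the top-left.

The receptive field on the input at this output position is [0 / 2 / 6]. Elementwise product with the kernel and sum: 2·2 + 6·1.

10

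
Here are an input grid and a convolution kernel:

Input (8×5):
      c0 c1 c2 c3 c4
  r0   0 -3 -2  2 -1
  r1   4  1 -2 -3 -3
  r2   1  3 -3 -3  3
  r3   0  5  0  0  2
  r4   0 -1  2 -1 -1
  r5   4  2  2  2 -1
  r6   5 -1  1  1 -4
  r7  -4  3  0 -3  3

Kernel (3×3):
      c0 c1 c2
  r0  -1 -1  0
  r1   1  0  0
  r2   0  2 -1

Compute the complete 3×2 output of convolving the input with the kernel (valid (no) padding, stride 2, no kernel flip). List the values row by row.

16 -11
-8 5
2 7

Output[0,0]: The receptive field on the input at this output position is [0 -3 -2 / 4 1 -2 / 1 3 -3]. Elementwise product with the kernel and sum: 0·-1 + -3·-1 + 4·1 + 3·2 + -3·-1.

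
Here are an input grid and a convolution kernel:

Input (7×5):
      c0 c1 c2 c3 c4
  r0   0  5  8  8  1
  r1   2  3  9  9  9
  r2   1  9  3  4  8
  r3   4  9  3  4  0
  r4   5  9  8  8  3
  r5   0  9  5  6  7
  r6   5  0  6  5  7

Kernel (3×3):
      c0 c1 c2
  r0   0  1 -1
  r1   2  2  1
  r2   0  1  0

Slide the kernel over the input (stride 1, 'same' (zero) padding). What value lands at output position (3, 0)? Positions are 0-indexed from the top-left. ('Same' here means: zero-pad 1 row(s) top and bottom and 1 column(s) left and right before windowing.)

The receptive field on the zero-padded input at this output position is [0 1 9 / 0 4 9 / 0 5 9]. Elementwise product with the kernel and sum: 1·1 + 9·-1 + 0·2 + 4·2 + 9·1 + 5·1.

14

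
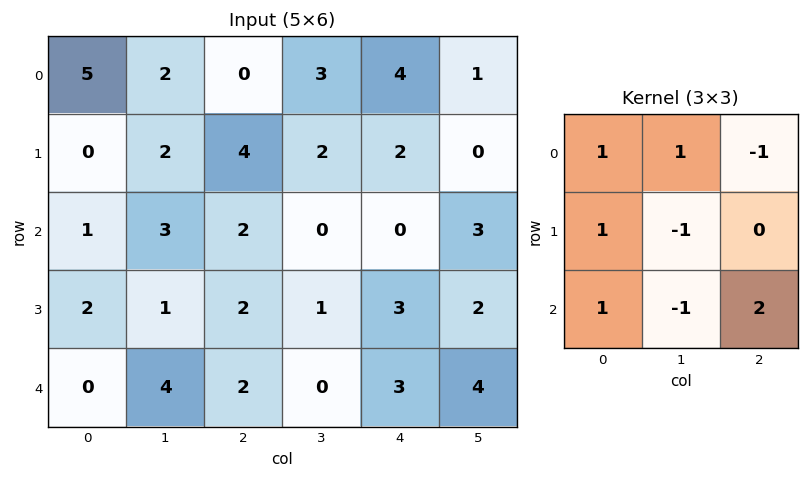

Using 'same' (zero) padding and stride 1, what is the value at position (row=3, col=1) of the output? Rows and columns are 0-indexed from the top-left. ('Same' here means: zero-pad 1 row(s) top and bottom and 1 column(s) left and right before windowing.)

The receptive field on the zero-padded input at this output position is [1 3 2 / 2 1 2 / 0 4 2]. Elementwise product with the kernel and sum: 1·1 + 3·1 + 2·-1 + 2·1 + 1·-1 + 0·1 + 4·-1 + 2·2.

3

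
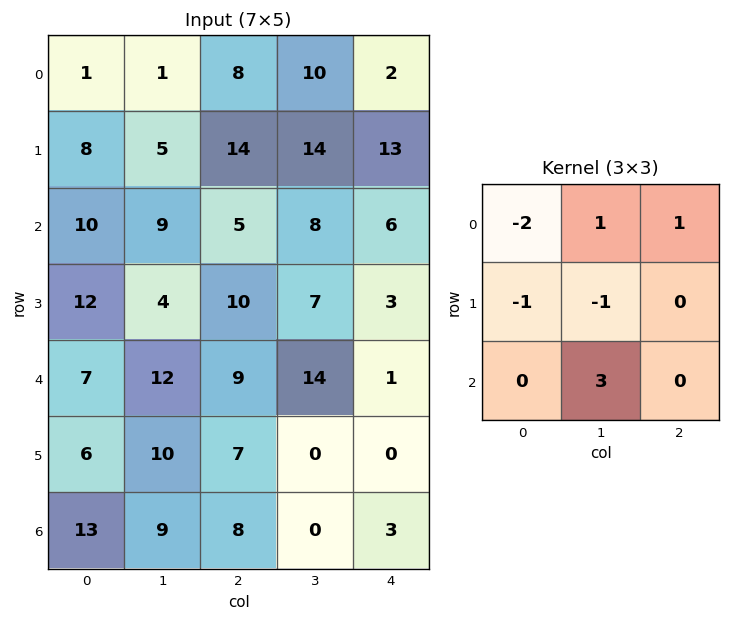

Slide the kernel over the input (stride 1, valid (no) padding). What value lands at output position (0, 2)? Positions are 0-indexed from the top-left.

The receptive field on the input at this output position is [8 10 2 / 14 14 13 / 5 8 6]. Elementwise product with the kernel and sum: 8·-2 + 10·1 + 2·1 + 14·-1 + 14·-1 + 8·3.

-8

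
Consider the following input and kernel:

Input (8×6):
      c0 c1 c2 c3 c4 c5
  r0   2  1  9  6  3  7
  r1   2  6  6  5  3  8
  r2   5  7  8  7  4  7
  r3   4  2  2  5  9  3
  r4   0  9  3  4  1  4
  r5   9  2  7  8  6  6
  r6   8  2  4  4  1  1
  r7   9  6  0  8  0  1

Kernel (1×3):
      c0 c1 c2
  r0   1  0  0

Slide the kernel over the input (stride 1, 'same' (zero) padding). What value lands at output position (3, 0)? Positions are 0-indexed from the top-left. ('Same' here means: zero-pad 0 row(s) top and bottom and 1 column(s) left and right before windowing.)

0

The receptive field on the zero-padded input at this output position is [0 4 2]. Elementwise product with the kernel and sum: 0·1.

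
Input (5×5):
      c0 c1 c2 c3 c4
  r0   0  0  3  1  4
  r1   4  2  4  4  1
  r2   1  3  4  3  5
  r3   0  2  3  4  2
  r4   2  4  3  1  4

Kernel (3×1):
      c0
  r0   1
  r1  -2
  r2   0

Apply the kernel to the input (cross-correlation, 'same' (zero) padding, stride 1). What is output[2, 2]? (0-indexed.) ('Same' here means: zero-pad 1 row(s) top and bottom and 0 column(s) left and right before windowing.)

The receptive field on the zero-padded input at this output position is [4 / 4 / 3]. Elementwise product with the kernel and sum: 4·1 + 4·-2.

-4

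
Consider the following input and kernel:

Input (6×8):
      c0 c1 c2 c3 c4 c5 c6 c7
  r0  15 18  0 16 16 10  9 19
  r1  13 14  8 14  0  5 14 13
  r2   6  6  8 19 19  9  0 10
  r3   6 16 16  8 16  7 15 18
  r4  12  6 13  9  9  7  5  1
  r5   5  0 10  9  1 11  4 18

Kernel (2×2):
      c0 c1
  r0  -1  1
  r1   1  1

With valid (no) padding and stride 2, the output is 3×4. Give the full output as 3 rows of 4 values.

Output[0,0]: The receptive field on the input at this output position is [15 18 / 13 14]. Elementwise product with the kernel and sum: 15·-1 + 18·1 + 13·1 + 14·1.
Output[0,1]: The receptive field on the input at this output position is [0 16 / 8 14]. Elementwise product with the kernel and sum: 0·-1 + 16·1 + 8·1 + 14·1.

30 38 -1 37
22 35 13 43
-1 15 10 18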